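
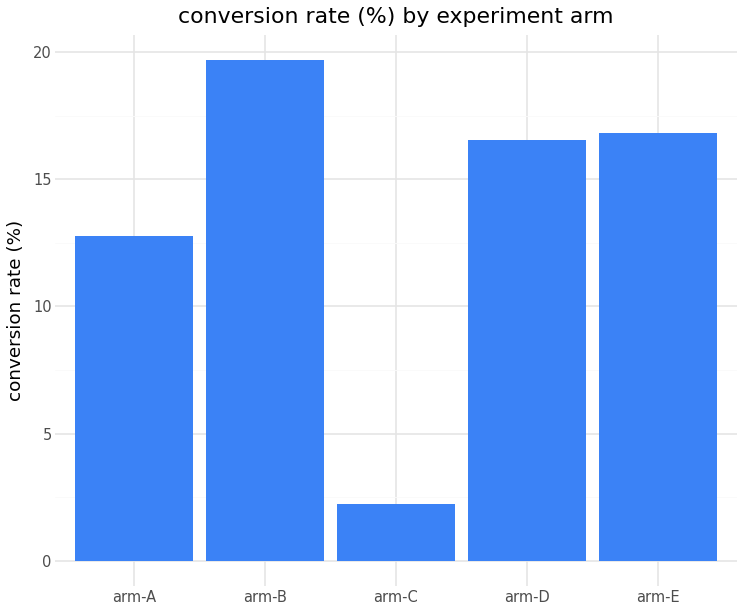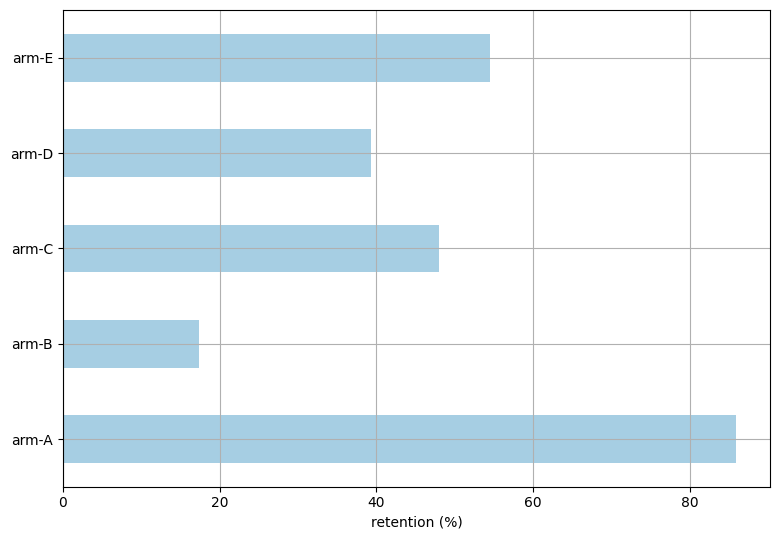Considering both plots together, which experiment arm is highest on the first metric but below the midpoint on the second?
Chart 2 median retention (%) ≈ 50; below-median experiment arms: arm-B, arm-D. Among those, arm-B has the highest conversion rate (%) (≈ 20).

arm-B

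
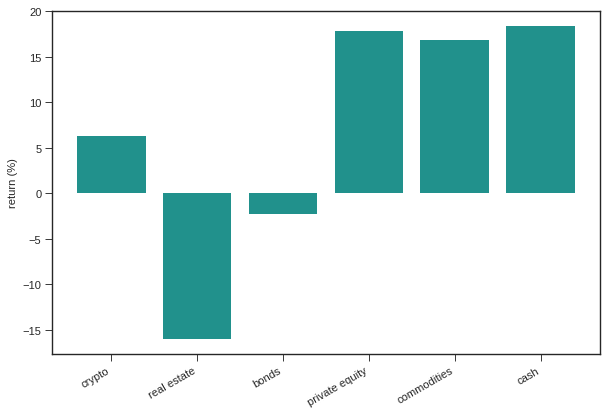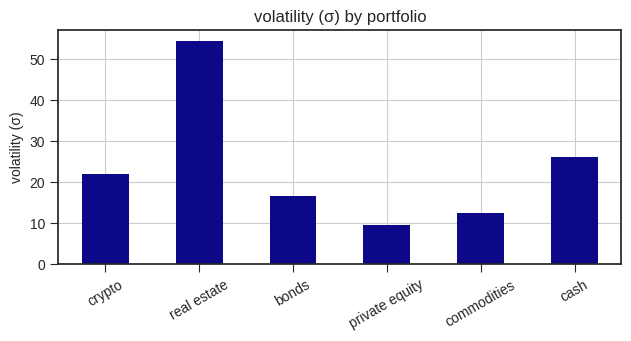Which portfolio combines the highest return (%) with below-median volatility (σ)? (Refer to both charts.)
Chart 2 median volatility (σ) ≈ 20; below-median portfolios: bonds, private equity, commodities. Among those, private equity has the highest return (%) (≈ 18).

private equity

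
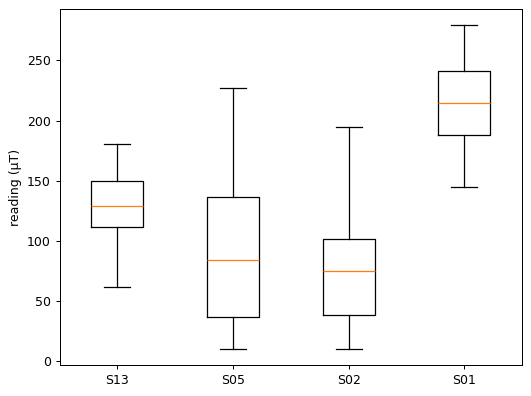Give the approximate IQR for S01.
≈ 60

Q3 ≈ 240, Q1 ≈ 180; IQR ≈ 60.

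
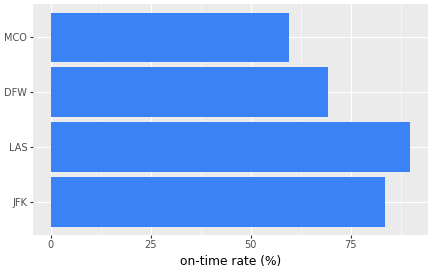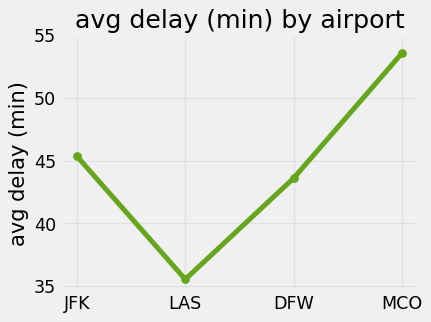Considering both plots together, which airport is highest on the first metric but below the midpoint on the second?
Chart 2 median avg delay (min) ≈ 45; below-median airports: LAS, DFW. Among those, LAS has the highest on-time rate (%) (≈ 90).

LAS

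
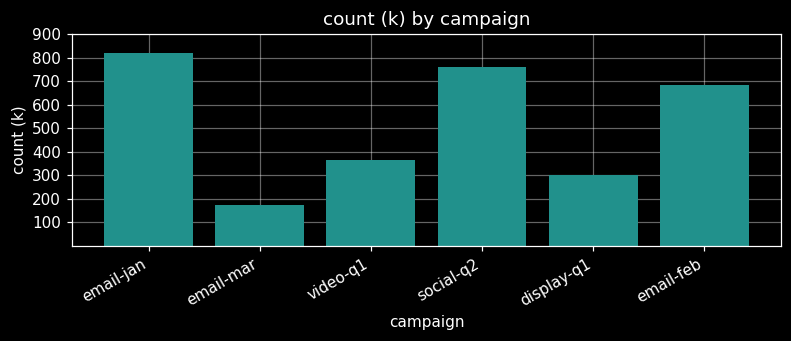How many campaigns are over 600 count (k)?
Above 600: email-jan, social-q2, email-feb.

3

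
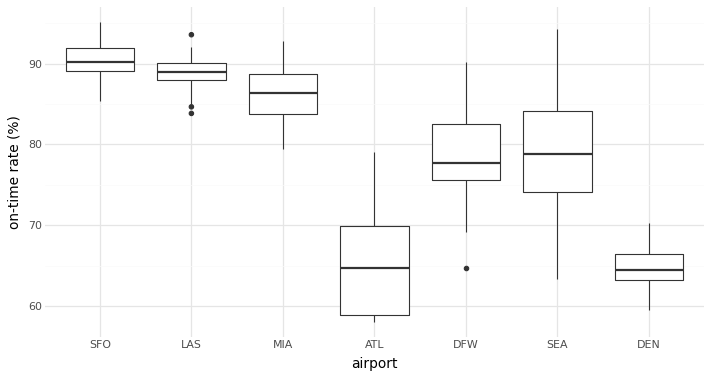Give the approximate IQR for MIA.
≈ 5

Q3 ≈ 90, Q1 ≈ 85; IQR ≈ 5.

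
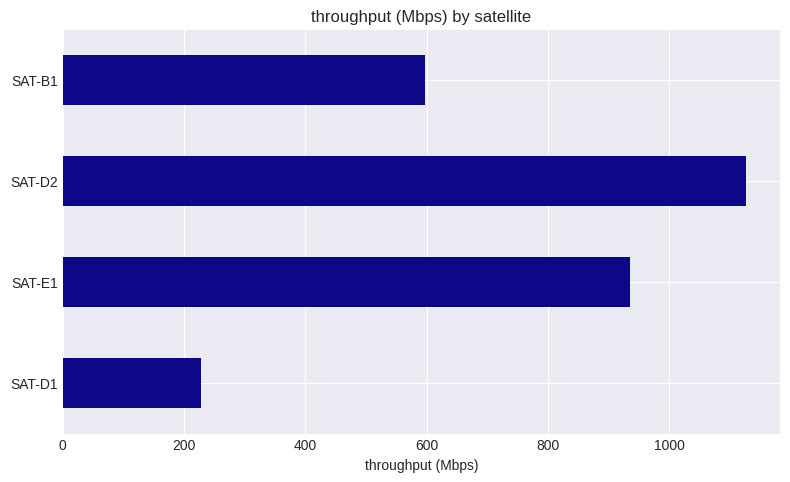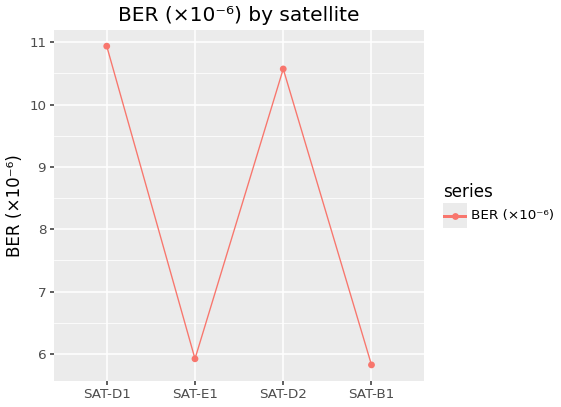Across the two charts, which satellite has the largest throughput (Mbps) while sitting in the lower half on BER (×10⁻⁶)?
Chart 2 median BER (×10⁻⁶) ≈ 8; below-median satellites: SAT-E1, SAT-B1. Among those, SAT-E1 has the highest throughput (Mbps) (≈ 1000).

SAT-E1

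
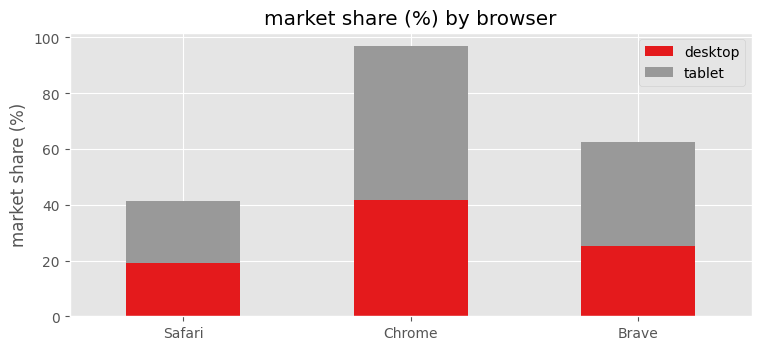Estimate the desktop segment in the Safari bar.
desktop top ≈ 20, bottom ≈ 0; segment ≈ 20.

≈ 20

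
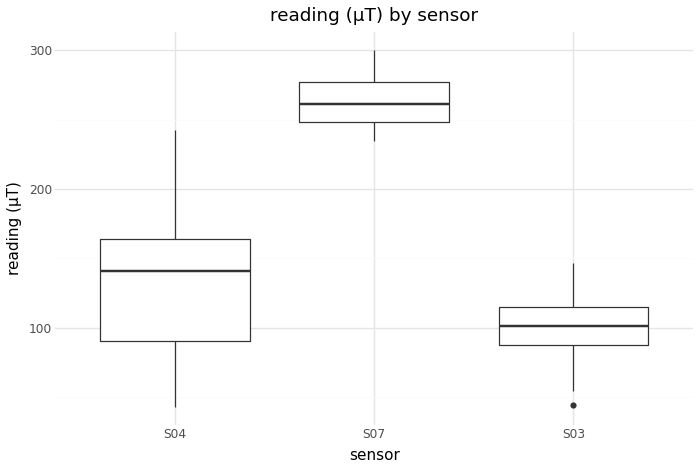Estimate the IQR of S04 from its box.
Q3 ≈ 160, Q1 ≈ 100; IQR ≈ 60.

≈ 60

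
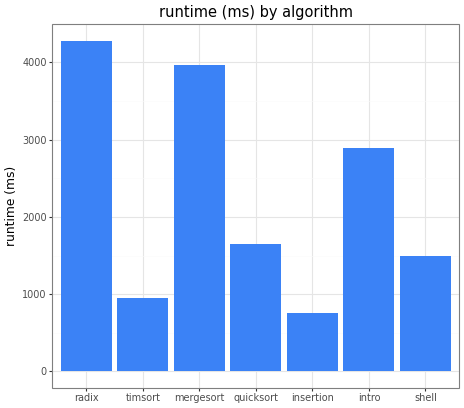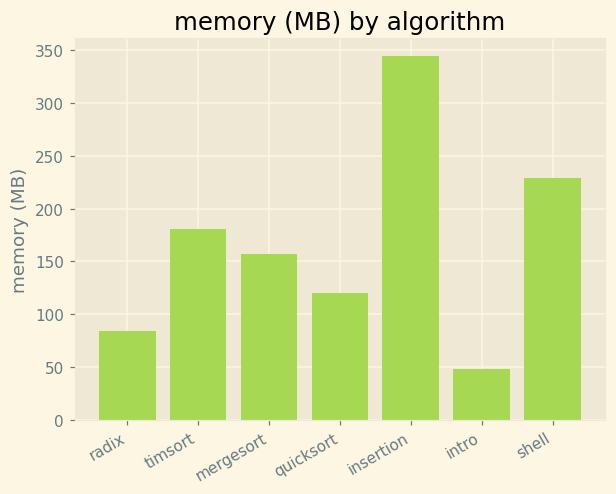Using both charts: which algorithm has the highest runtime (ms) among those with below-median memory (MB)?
radix

Chart 2 median memory (MB) ≈ 150; below-median algorithms: radix, quicksort, intro. Among those, radix has the highest runtime (ms) (≈ 4500).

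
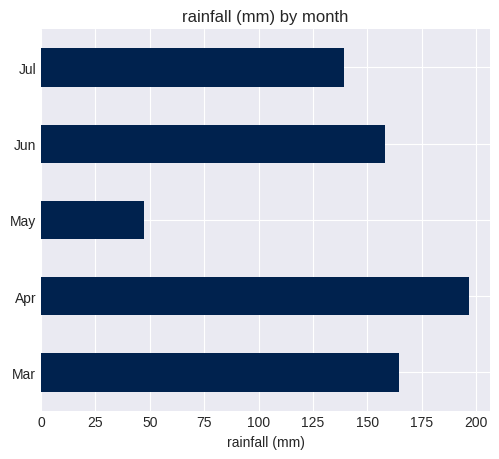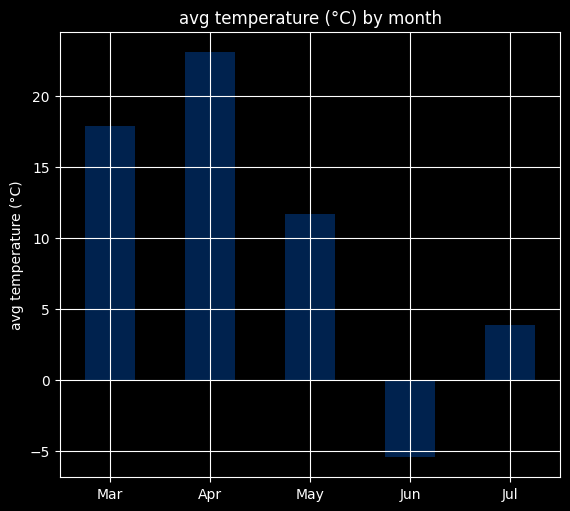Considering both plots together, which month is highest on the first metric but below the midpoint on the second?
Jun

Chart 2 median avg temperature (°C) ≈ 10; below-median months: Jun, Jul. Among those, Jun has the highest rainfall (mm) (≈ 160).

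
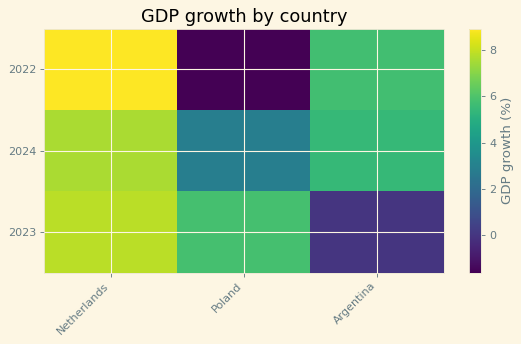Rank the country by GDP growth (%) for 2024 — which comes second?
Argentina

Top 3 for 2024: Netherlands ≈ 8, Argentina ≈ 5, Poland ≈ 3.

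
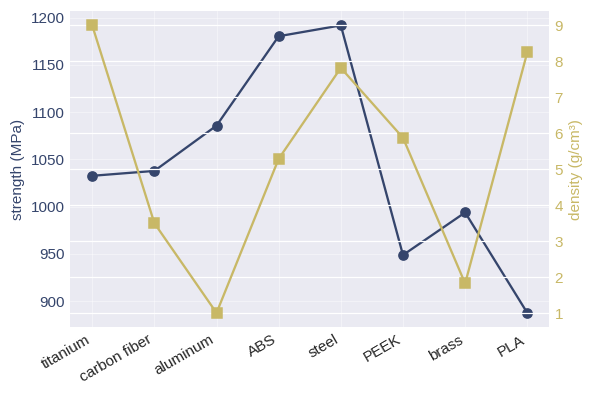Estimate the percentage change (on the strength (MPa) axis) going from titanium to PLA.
≈ -14.3%

titanium ≈ 1050, PLA ≈ 900; (900 − 1050) / 1050 ≈ -14.3%.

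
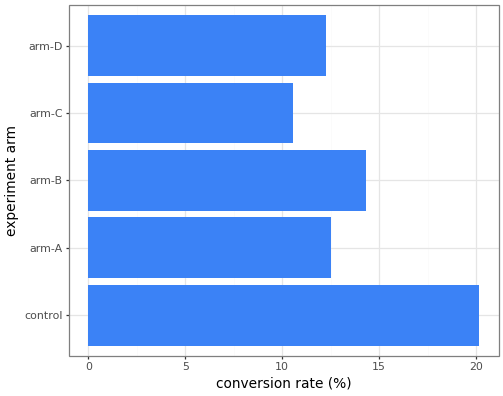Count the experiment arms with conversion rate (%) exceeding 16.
1

Above 16: control.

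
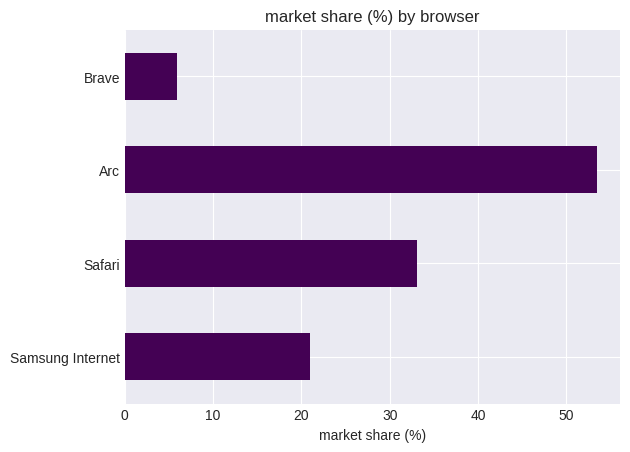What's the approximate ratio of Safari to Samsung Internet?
Safari ≈ 35, Samsung Internet ≈ 20; 35/20 ≈ 1.75.

≈ 1.75×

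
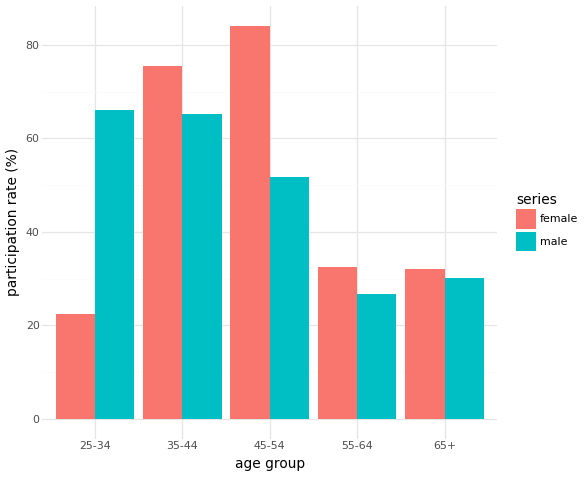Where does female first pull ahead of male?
25-34: female ≈ 20 vs male ≈ 70 (not yet); 35-44: female ≈ 80 vs male ≈ 70 (first crossover).

35-44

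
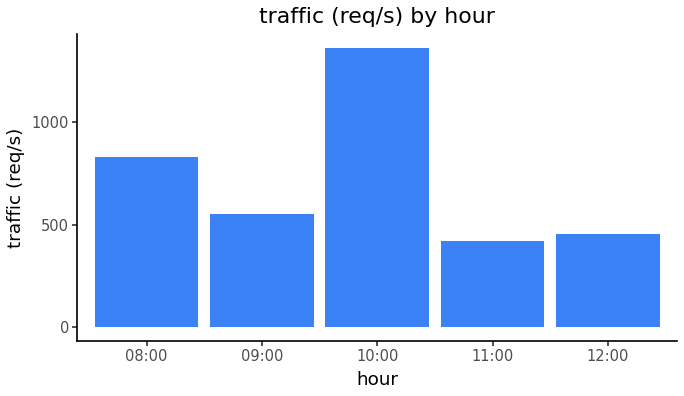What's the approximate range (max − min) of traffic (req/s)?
≈ 1000

Max 10:00 ≈ 1400, min 11:00 ≈ 400; range ≈ 1000.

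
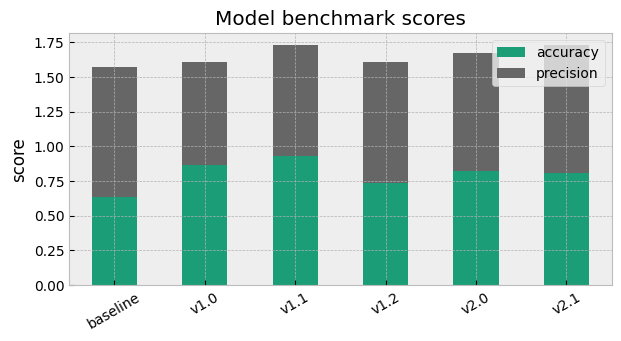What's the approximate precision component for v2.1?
precision top ≈ 1.8, bottom ≈ 0.8; segment ≈ 1.0.

≈ 1.0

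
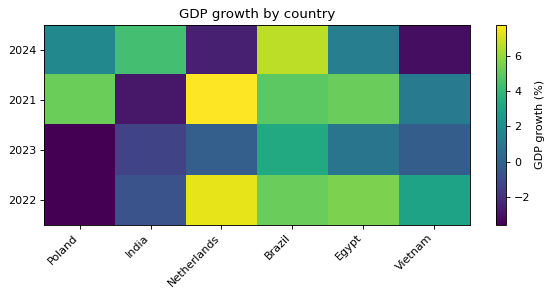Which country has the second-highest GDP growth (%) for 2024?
Top 3 for 2024: Brazil ≈ 7, India ≈ 4, Poland ≈ 2.

India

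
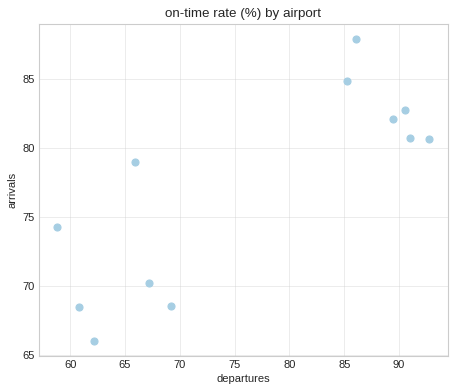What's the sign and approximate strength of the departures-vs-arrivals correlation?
Points are positively correlated; strong (|r| ≈ 0.8).

positive, strong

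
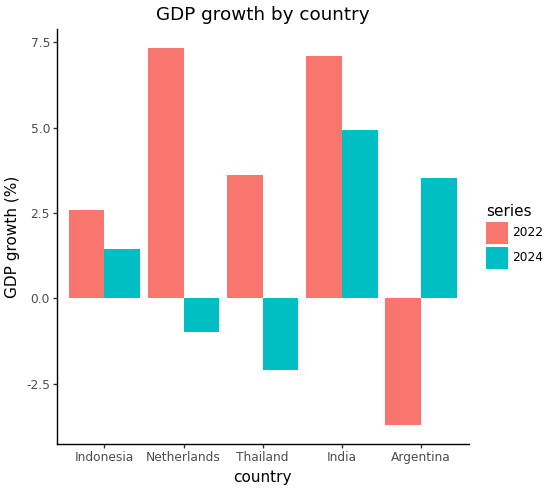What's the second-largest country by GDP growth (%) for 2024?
Top 3 for 2024: India ≈ 5, Argentina ≈ 4, Indonesia ≈ 1.

Argentina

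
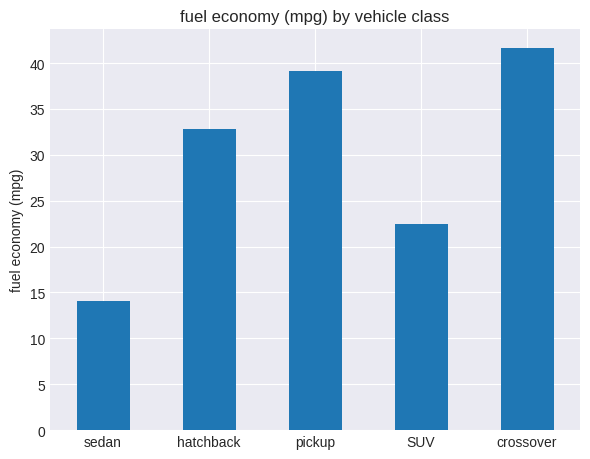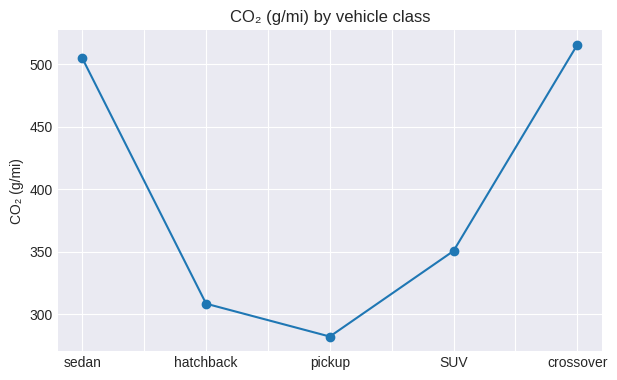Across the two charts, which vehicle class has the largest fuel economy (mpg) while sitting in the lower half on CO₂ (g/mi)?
pickup

Chart 2 median CO₂ (g/mi) ≈ 350; below-median vehicle classes: hatchback, pickup. Among those, pickup has the highest fuel economy (mpg) (≈ 40).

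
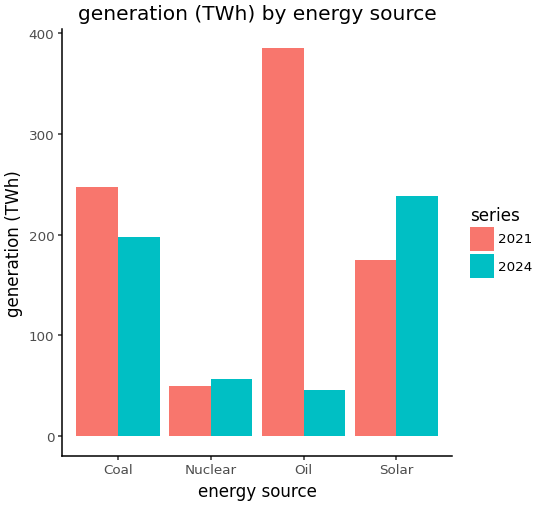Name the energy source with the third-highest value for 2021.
Top 4 for 2021: Oil ≈ 400, Coal ≈ 250, Solar ≈ 150, Nuclear ≈ 50.

Solar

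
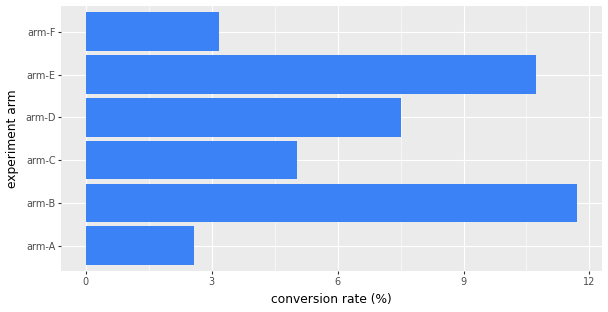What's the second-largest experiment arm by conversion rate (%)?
Top 3: arm-B ≈ 12, arm-E ≈ 11, arm-D ≈ 8.

arm-E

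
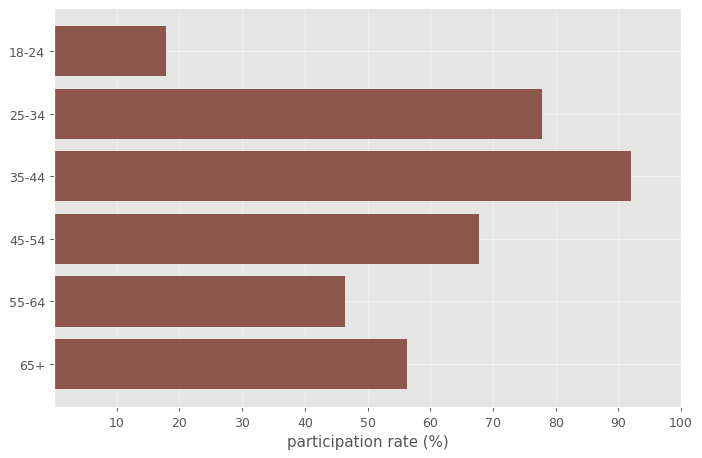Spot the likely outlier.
18-24

18-24 ≈ 20; the rest sit between ≈ 50 and ≈ 90.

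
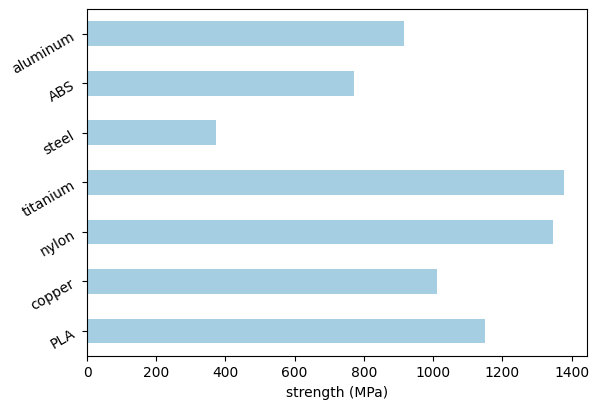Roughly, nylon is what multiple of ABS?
≈ 1.75×

nylon ≈ 1400, ABS ≈ 800; 1400/800 ≈ 1.75.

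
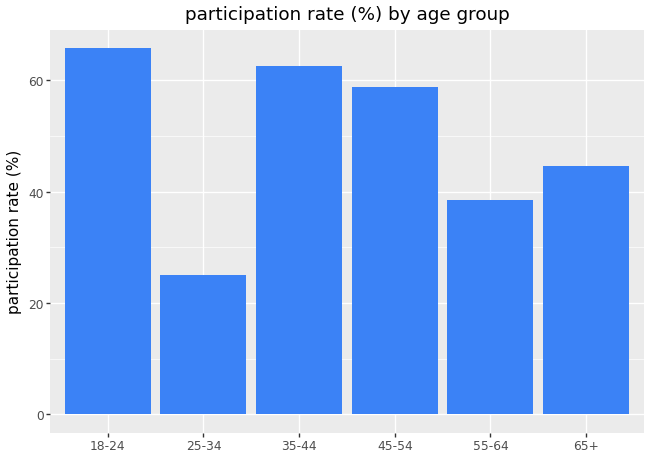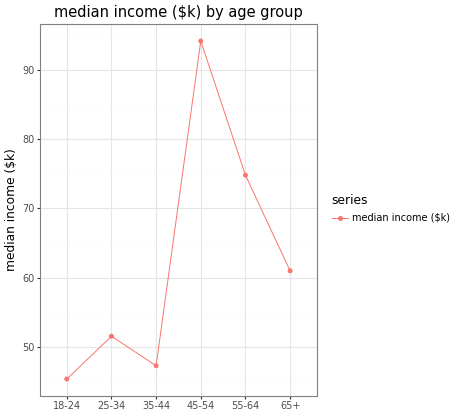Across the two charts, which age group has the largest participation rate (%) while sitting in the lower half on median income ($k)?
Chart 2 median median income ($k) ≈ 60; below-median age groups: 18-24, 25-34, 35-44. Among those, 18-24 has the highest participation rate (%) (≈ 70).

18-24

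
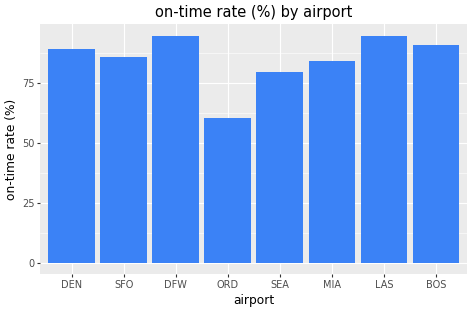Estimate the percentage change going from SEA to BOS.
≈ +12.5%

SEA ≈ 80, BOS ≈ 90; (90 − 80) / 80 ≈ +12.5%.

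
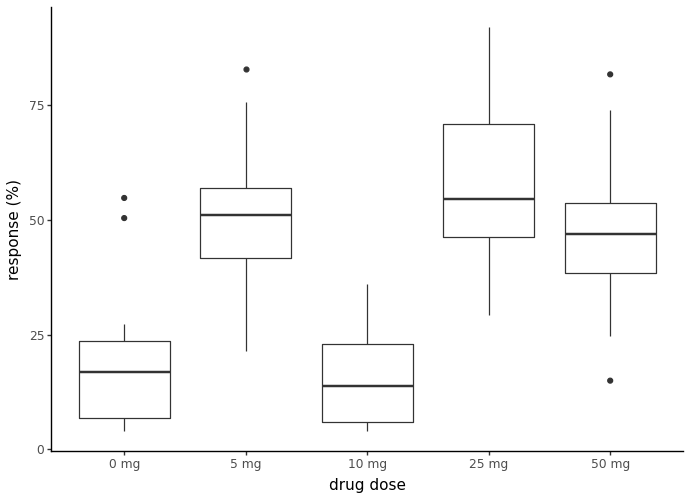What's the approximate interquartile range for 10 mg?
Q3 ≈ 25, Q1 ≈ 5; IQR ≈ 20.

≈ 20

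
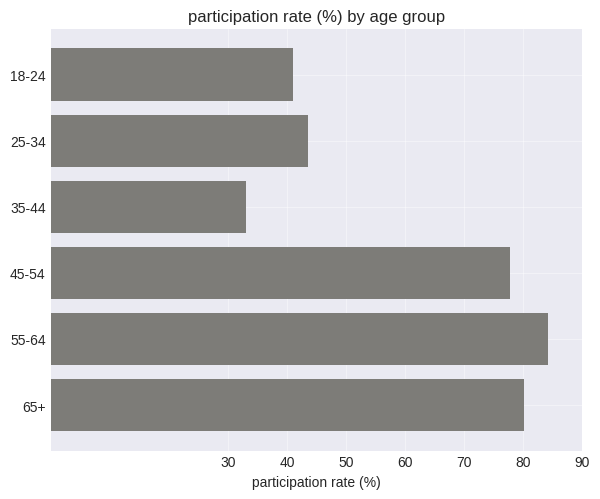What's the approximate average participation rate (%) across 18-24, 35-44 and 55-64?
(40 + 30 + 80) / 3 ≈ 50.

≈ 50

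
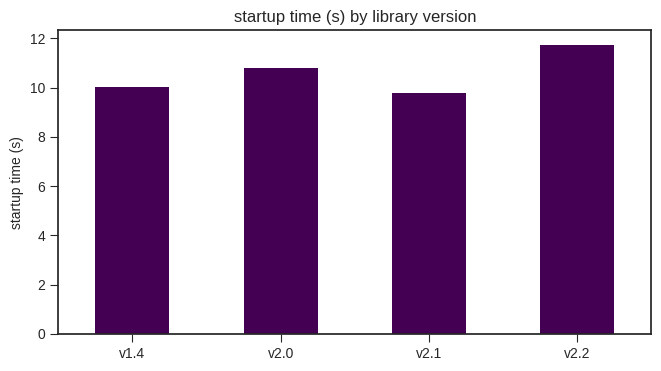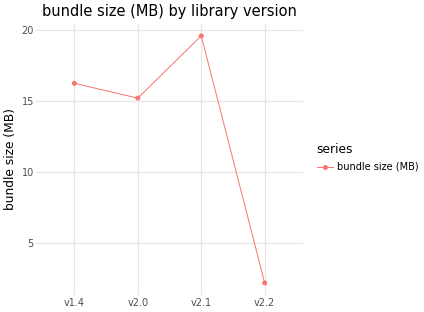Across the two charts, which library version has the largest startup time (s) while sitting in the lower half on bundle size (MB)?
v2.2

Chart 2 median bundle size (MB) ≈ 16; below-median library versions: v2.0, v2.2. Among those, v2.2 has the highest startup time (s) (≈ 12).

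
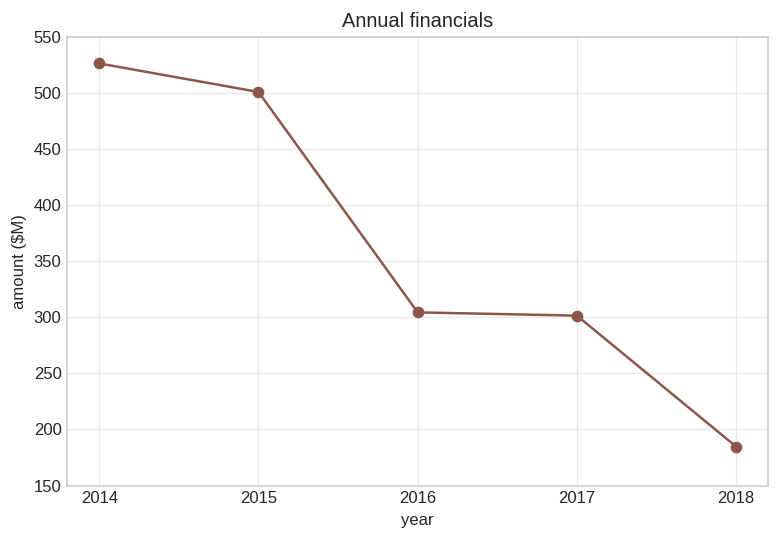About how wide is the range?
Max 2014 ≈ 550, min 2018 ≈ 200; range ≈ 350.

≈ 350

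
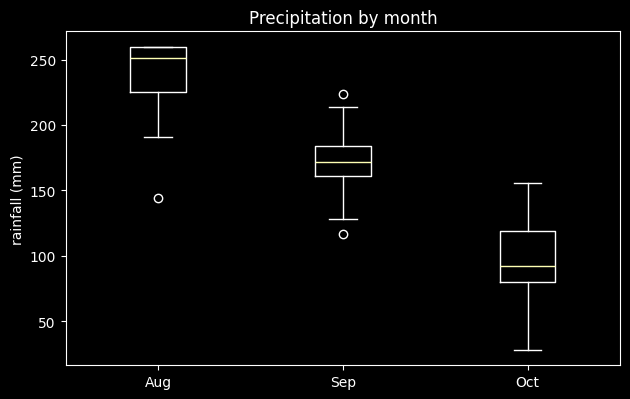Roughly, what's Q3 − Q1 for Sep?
Q3 ≈ 180, Q1 ≈ 160; IQR ≈ 20.

≈ 20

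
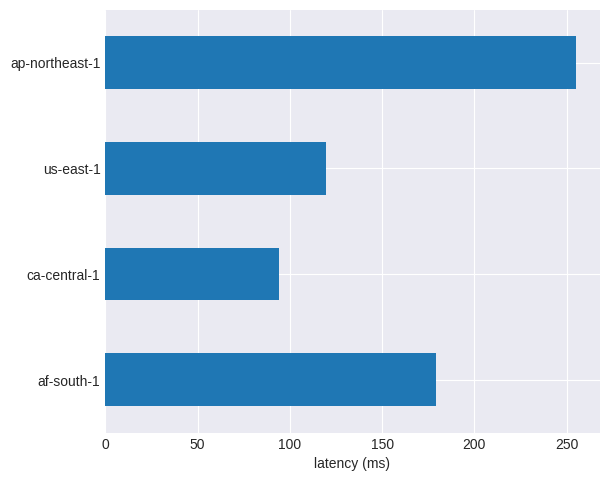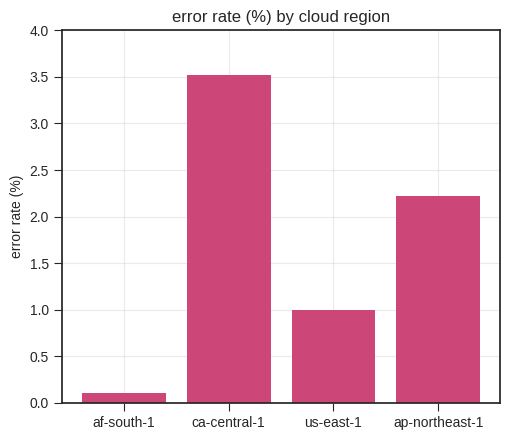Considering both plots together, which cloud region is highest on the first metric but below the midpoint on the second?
af-south-1

Chart 2 median error rate (%) ≈ 1.5; below-median cloud regions: af-south-1, us-east-1. Among those, af-south-1 has the highest latency (ms) (≈ 175).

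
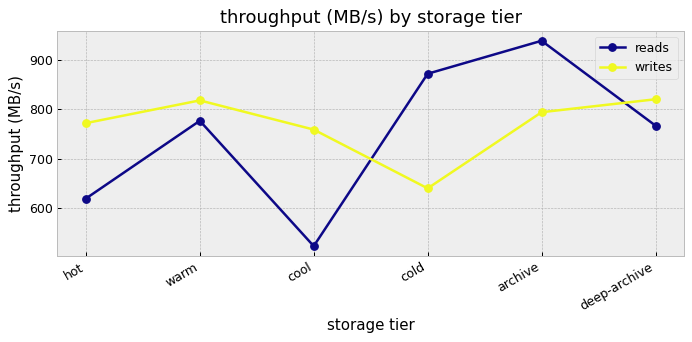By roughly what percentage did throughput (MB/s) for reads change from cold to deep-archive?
cold ≈ 850, deep-archive ≈ 750; (750 − 850) / 850 ≈ -11.8%.

≈ -11.8%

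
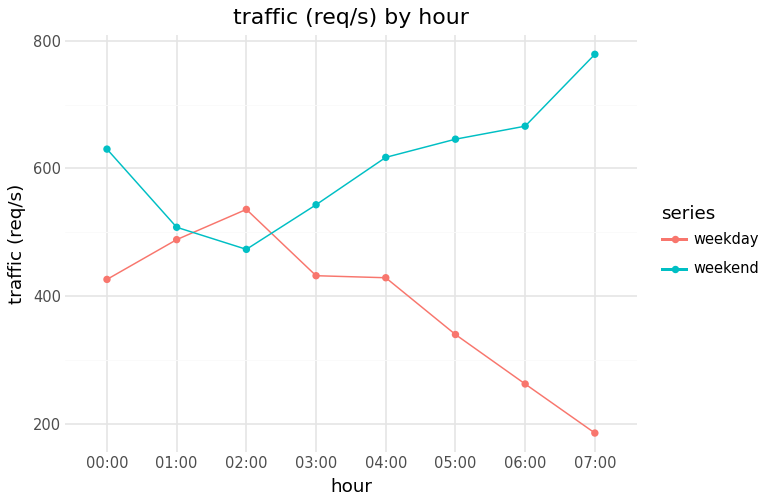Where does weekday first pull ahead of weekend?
02:00

01:00: weekday ≈ 500 vs weekend ≈ 500 (not yet); 02:00: weekday ≈ 550 vs weekend ≈ 450 (first crossover).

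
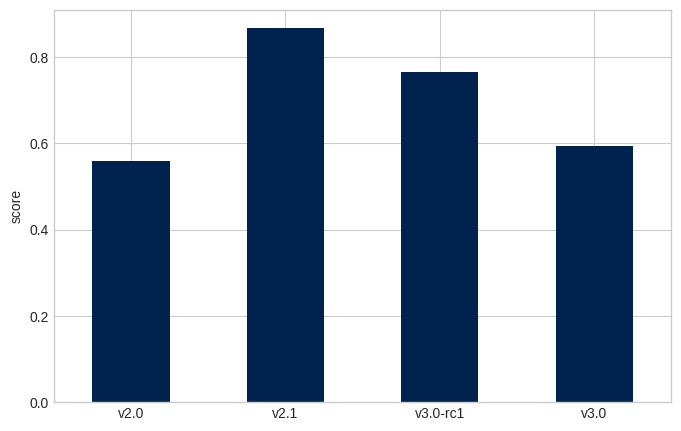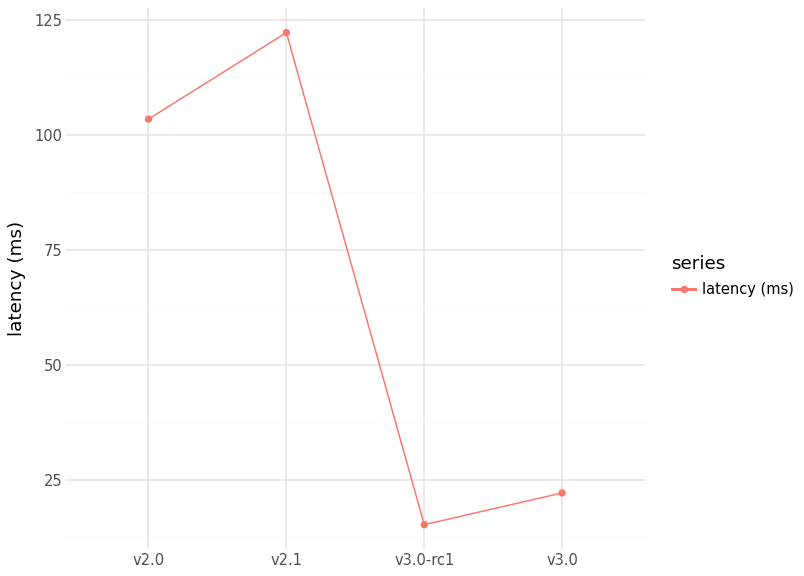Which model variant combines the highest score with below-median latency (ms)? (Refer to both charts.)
Chart 2 median latency (ms) ≈ 60; below-median model variants: v3.0-rc1, v3.0. Among those, v3.0-rc1 has the highest score (≈ 0.8).

v3.0-rc1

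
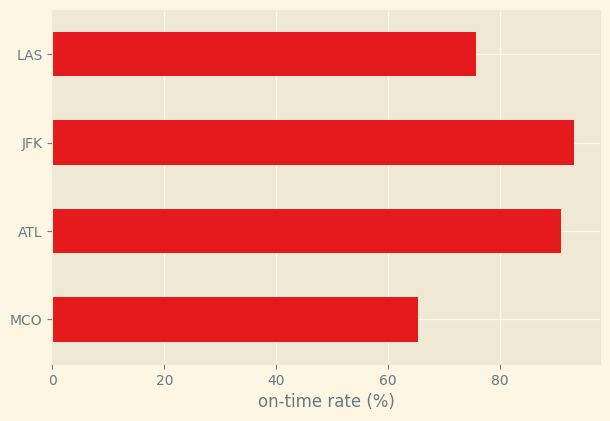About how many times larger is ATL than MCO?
ATL ≈ 90, MCO ≈ 70; 90/70 ≈ 1.29.

≈ 1.29×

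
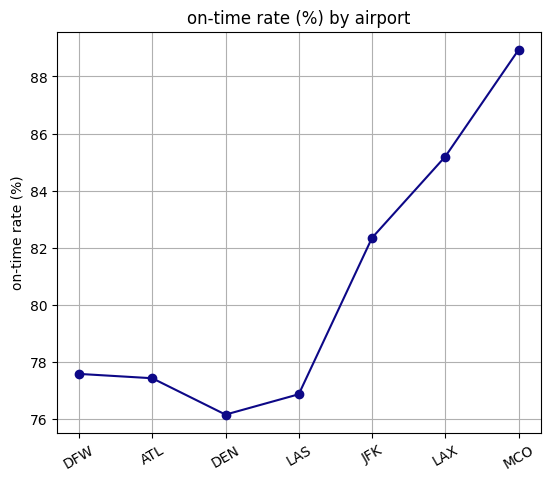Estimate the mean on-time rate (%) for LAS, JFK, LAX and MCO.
≈ 83

(76 + 82 + 86 + 88) / 4 ≈ 83.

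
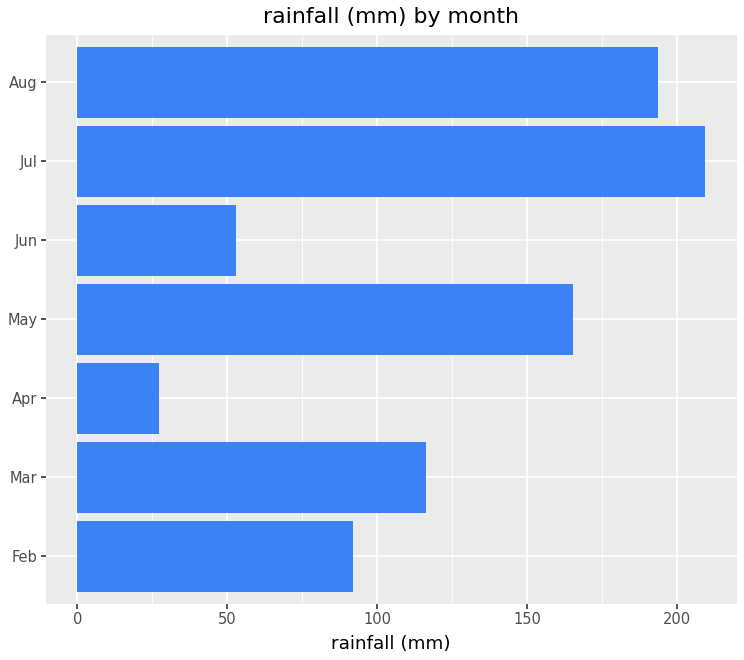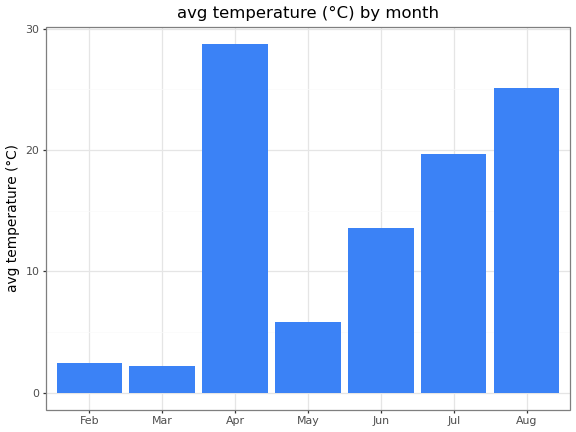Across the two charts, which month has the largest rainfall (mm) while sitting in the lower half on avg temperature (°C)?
Chart 2 median avg temperature (°C) ≈ 15; below-median months: Feb, Mar, May. Among those, May has the highest rainfall (mm) (≈ 160).

May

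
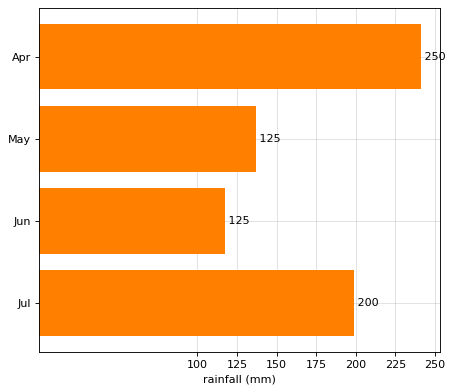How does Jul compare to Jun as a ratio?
Jul ≈ 200, Jun ≈ 125; 200/125 ≈ 1.6.

≈ 1.6×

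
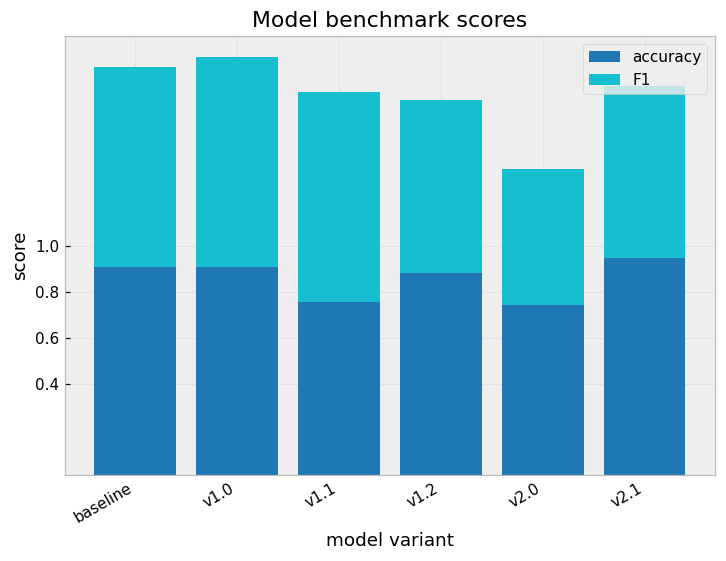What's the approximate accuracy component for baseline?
accuracy top ≈ 1.0, bottom ≈ 0.0; segment ≈ 1.0.

≈ 1.0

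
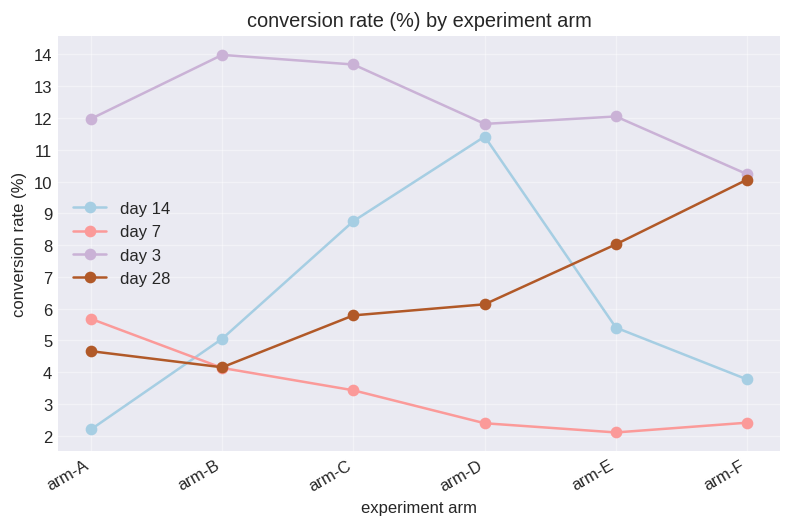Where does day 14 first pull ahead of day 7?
arm-B

arm-A: day 14 ≈ 2 vs day 7 ≈ 6 (not yet); arm-B: day 14 ≈ 5 vs day 7 ≈ 4 (first crossover).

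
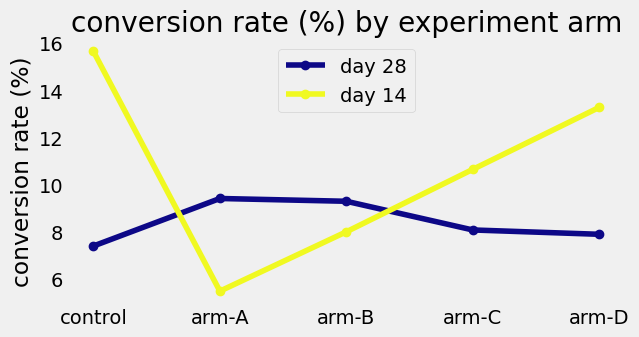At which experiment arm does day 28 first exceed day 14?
control: day 28 ≈ 7 vs day 14 ≈ 16 (not yet); arm-A: day 28 ≈ 9 vs day 14 ≈ 5 (first crossover).

arm-A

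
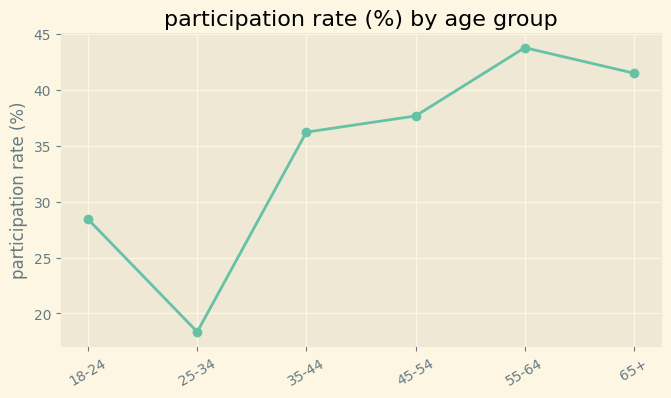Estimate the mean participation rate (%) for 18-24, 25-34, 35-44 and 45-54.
(30 + 20 + 35 + 40) / 4 ≈ 31.

≈ 31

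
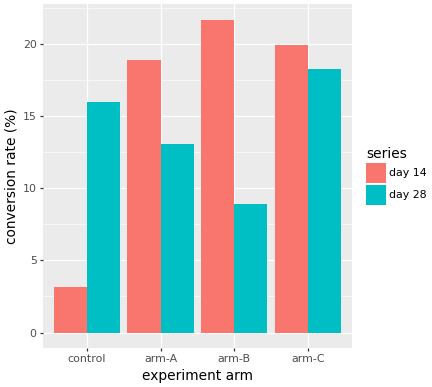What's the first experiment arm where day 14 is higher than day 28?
control: day 14 ≈ 4 vs day 28 ≈ 16 (not yet); arm-A: day 14 ≈ 18 vs day 28 ≈ 14 (first crossover).

arm-A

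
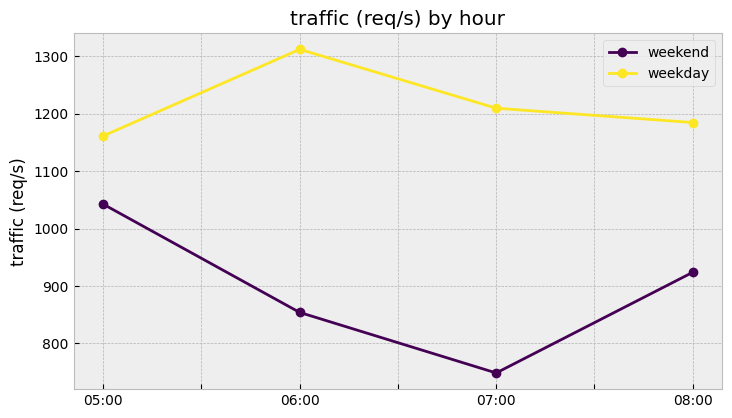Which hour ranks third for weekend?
06:00

Top 4 for weekend: 05:00 ≈ 1050, 08:00 ≈ 900, 06:00 ≈ 850, 07:00 ≈ 750.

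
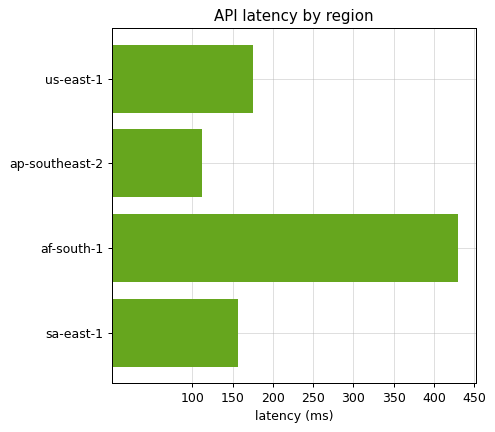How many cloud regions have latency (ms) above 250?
1

Above 250: af-south-1.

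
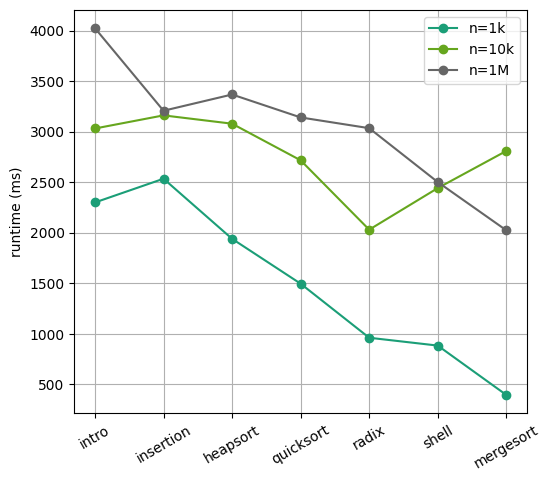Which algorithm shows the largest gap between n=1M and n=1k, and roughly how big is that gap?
radix: n=1M ≈ 3000, n=1k ≈ 1000 → gap ≈ 2000. Next-largest (intro) is only ≈ 1500.

radix, ≈ 2000 ms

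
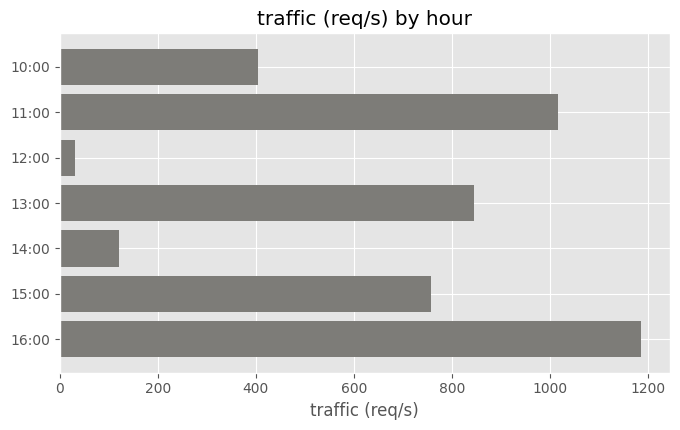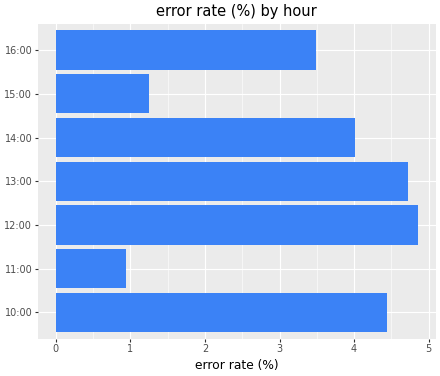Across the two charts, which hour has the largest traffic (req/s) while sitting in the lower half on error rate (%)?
Chart 2 median error rate (%) ≈ 4; below-median hours: 11:00, 15:00, 16:00. Among those, 16:00 has the highest traffic (req/s) (≈ 1200).

16:00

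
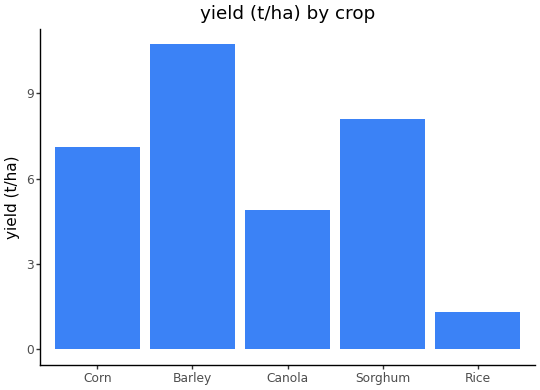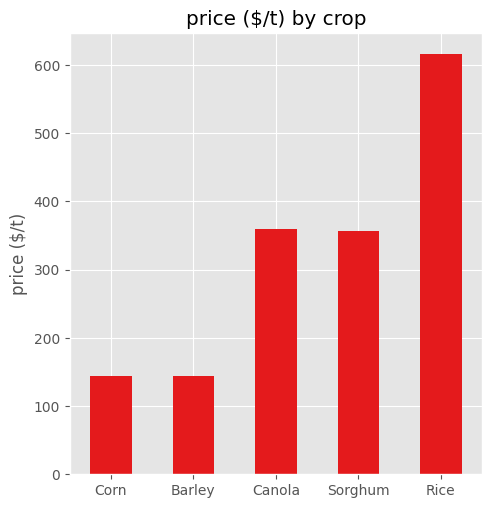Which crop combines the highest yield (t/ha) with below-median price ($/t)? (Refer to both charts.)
Barley

Chart 2 median price ($/t) ≈ 400; below-median crops: Corn, Barley. Among those, Barley has the highest yield (t/ha) (≈ 11).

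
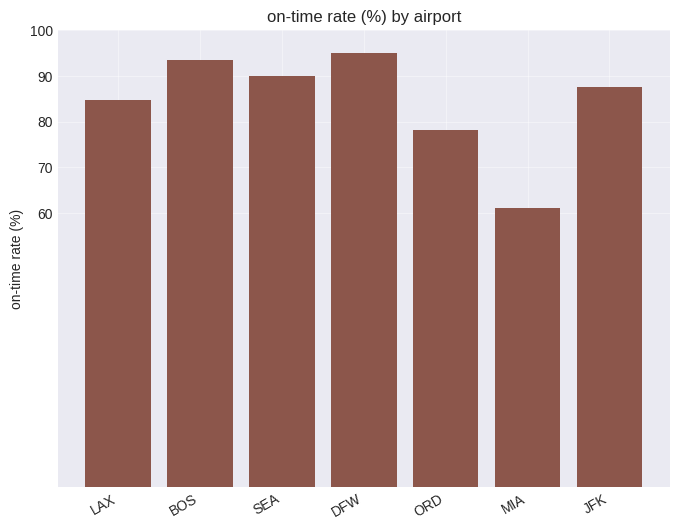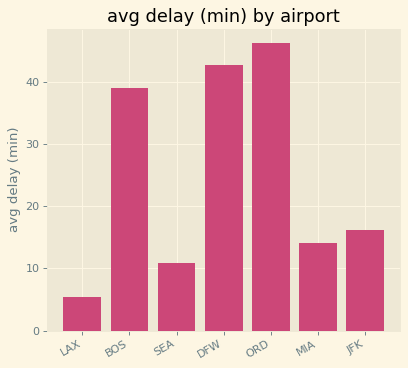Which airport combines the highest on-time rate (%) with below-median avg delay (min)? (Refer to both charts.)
Chart 2 median avg delay (min) ≈ 15; below-median airports: LAX, SEA, MIA. Among those, SEA has the highest on-time rate (%) (≈ 90).

SEA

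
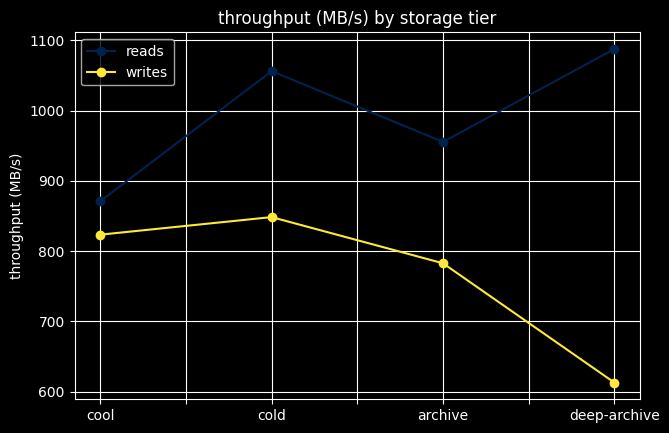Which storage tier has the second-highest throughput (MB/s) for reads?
Top 3 for reads: deep-archive ≈ 1100, cold ≈ 1050, archive ≈ 950.

cold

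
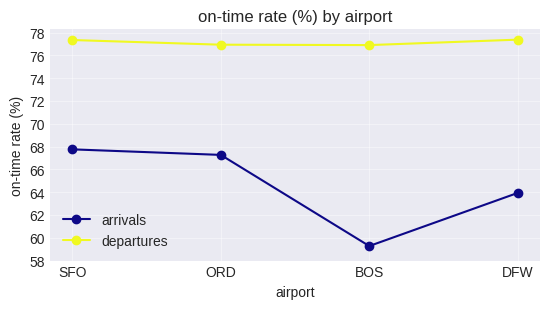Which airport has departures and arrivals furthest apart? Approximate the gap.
BOS, ≈ 16 %

BOS: departures ≈ 76, arrivals ≈ 60 → gap ≈ 16. Next-largest (DFW) is only ≈ 14.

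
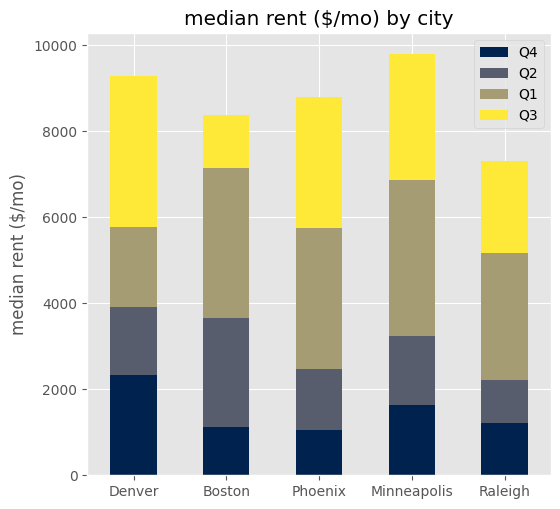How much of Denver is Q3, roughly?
Q3 top ≈ 9000, bottom ≈ 6000; segment ≈ 3000.

≈ 3000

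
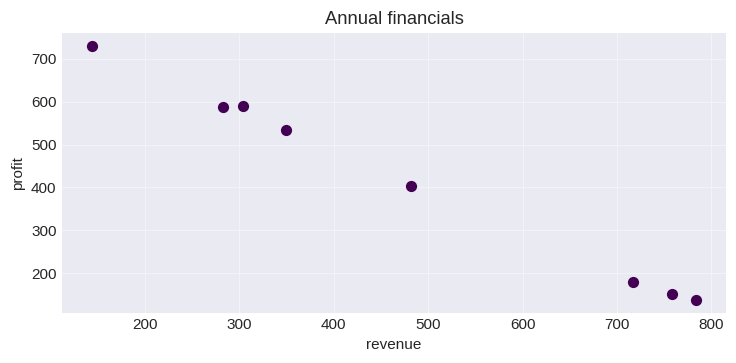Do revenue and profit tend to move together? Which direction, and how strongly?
Points are negatively correlated; strong (|r| ≈ 1.0).

negative, strong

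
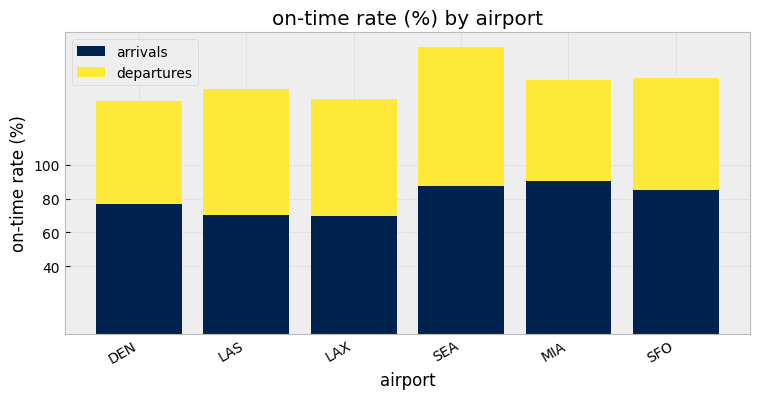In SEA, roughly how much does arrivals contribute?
arrivals top ≈ 80, bottom ≈ 0; segment ≈ 80.

≈ 80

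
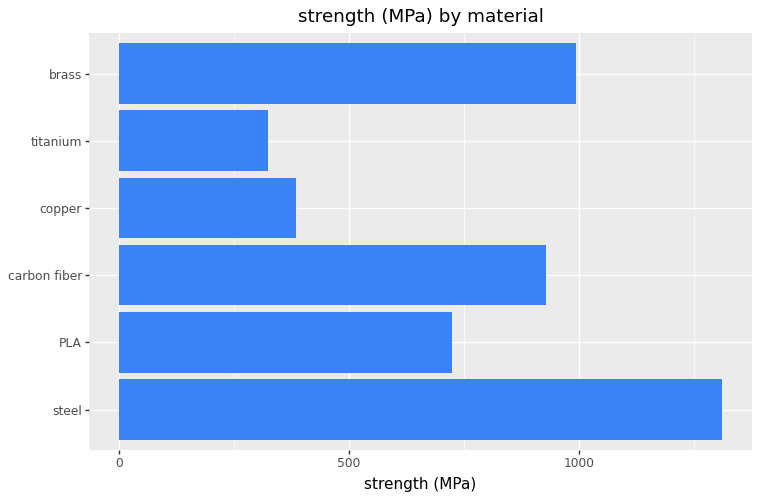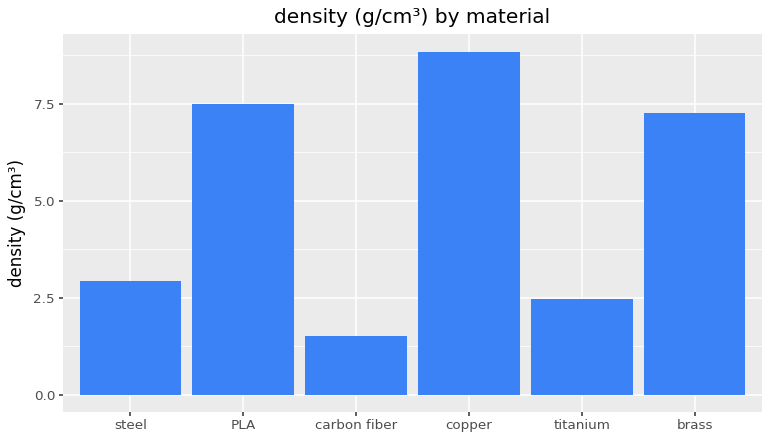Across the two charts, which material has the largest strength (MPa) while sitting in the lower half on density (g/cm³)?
Chart 2 median density (g/cm³) ≈ 5; below-median materials: steel, carbon fiber, titanium. Among those, steel has the highest strength (MPa) (≈ 1400).

steel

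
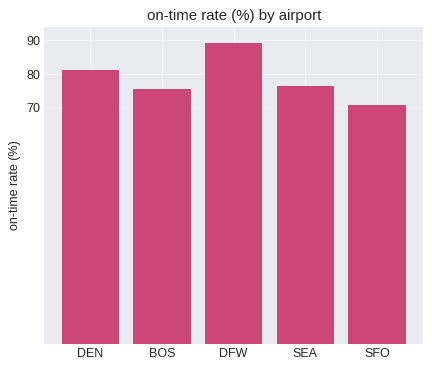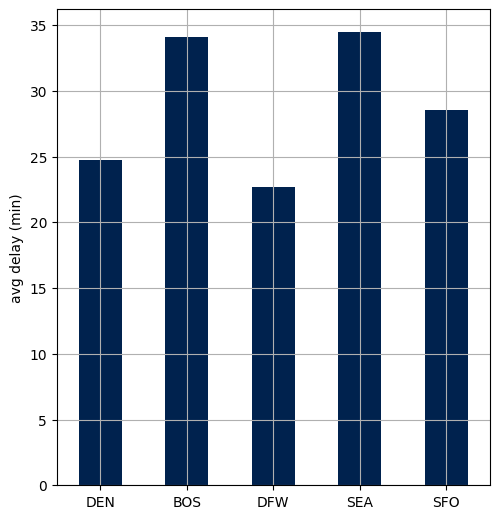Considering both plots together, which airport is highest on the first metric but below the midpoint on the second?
Chart 2 median avg delay (min) ≈ 30; below-median airports: DEN, DFW. Among those, DFW has the highest on-time rate (%) (≈ 90).

DFW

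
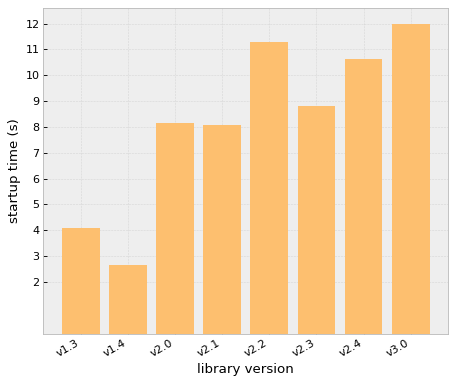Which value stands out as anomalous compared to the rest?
v1.4 ≈ 3; the rest sit between ≈ 4 and ≈ 12.

v1.4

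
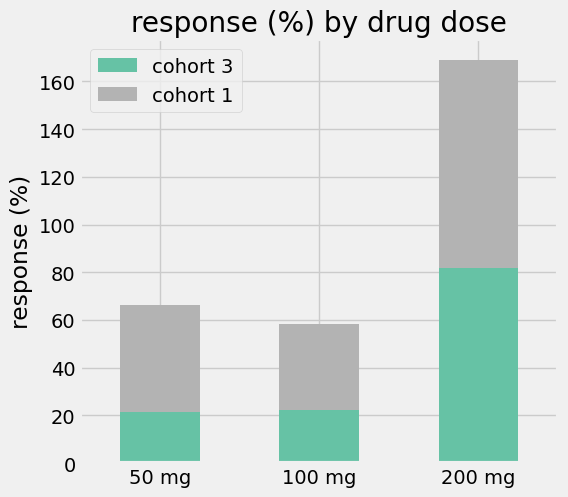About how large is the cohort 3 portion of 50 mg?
≈ 20

cohort 3 top ≈ 20, bottom ≈ 0; segment ≈ 20.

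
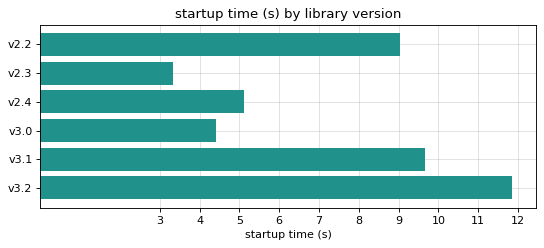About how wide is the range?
≈ 9

Max v3.2 ≈ 12, min v2.3 ≈ 3; range ≈ 9.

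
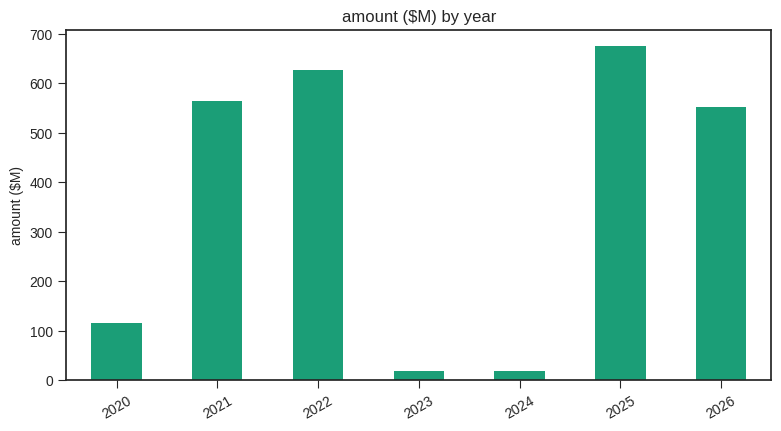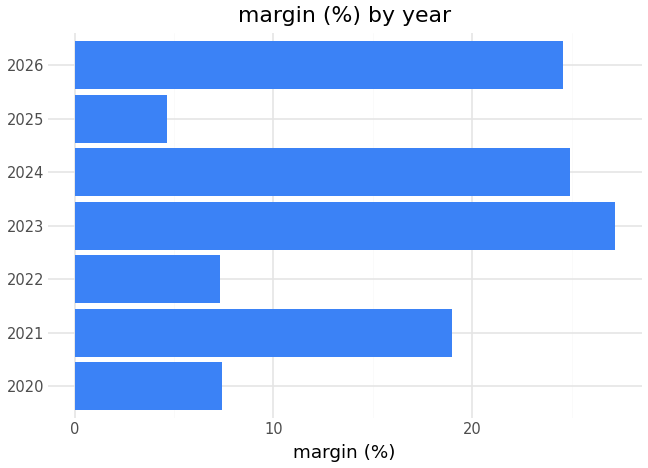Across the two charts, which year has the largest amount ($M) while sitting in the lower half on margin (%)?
Chart 2 median margin (%) ≈ 20; below-median years: 2020, 2022, 2025. Among those, 2025 has the highest amount ($M) (≈ 700).

2025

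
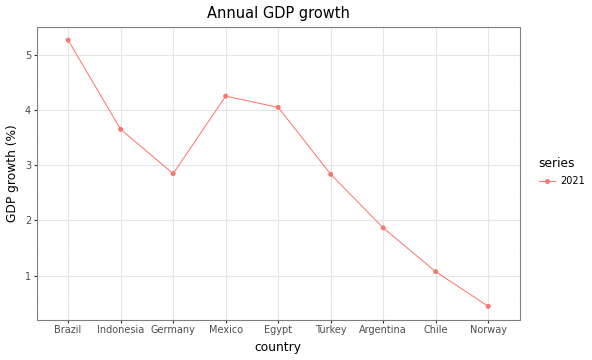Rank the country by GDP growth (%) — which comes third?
Top 4: Brazil ≈ 5.5, Mexico ≈ 4.5, Egypt ≈ 4.0, Indonesia ≈ 3.5.

Egypt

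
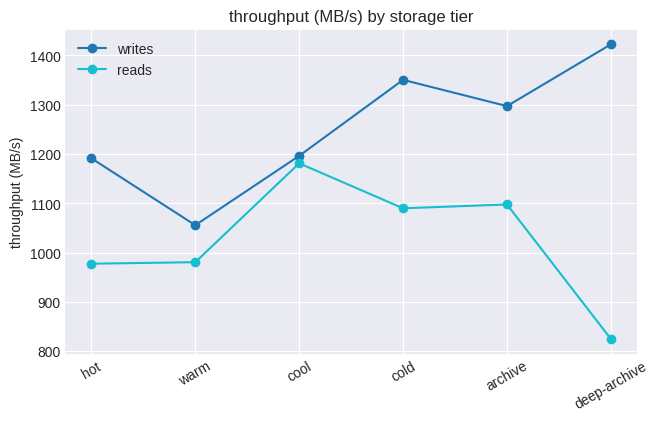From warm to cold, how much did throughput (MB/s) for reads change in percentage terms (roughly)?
≈ +10%

warm ≈ 1000, cold ≈ 1100; (1100 − 1000) / 1000 ≈ +10%.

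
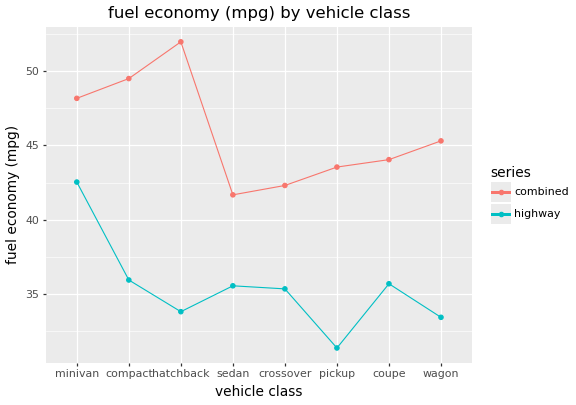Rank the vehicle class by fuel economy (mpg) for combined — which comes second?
compact

Top 3 for combined: hatchback ≈ 52, compact ≈ 50, minivan ≈ 48.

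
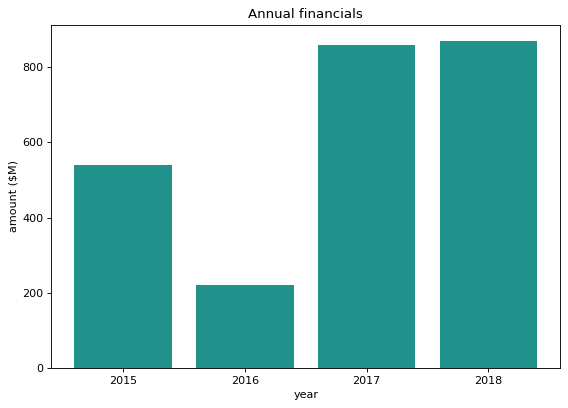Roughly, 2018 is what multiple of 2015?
2018 ≈ 900, 2015 ≈ 500; 900/500 ≈ 1.8.

≈ 1.8×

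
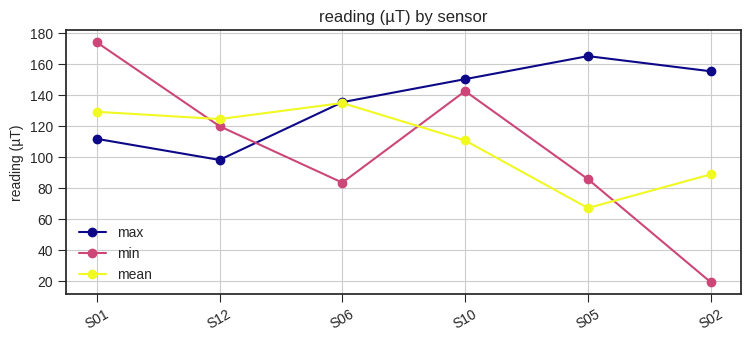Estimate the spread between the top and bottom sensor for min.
≈ 160

Max S01 ≈ 180, min S02 ≈ 20; range ≈ 160.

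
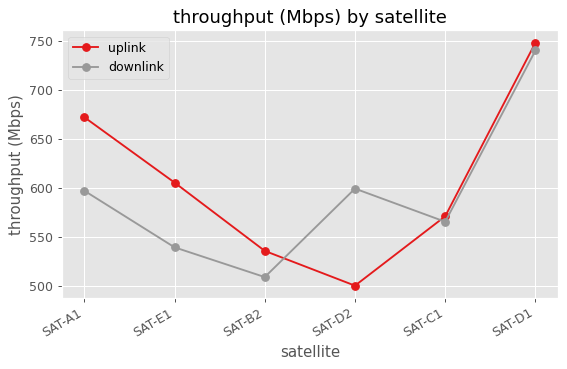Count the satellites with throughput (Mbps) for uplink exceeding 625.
Above 625: SAT-A1, SAT-D1.

2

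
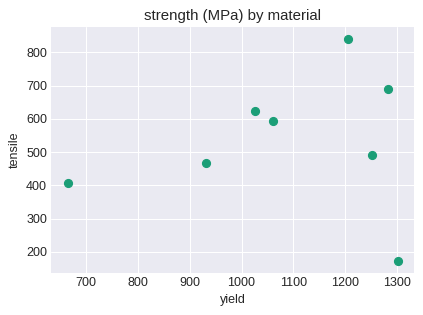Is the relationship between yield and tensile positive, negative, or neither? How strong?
no clear correlation

Points are roughly uncorrelated; weak (|r| ≈ 0.1).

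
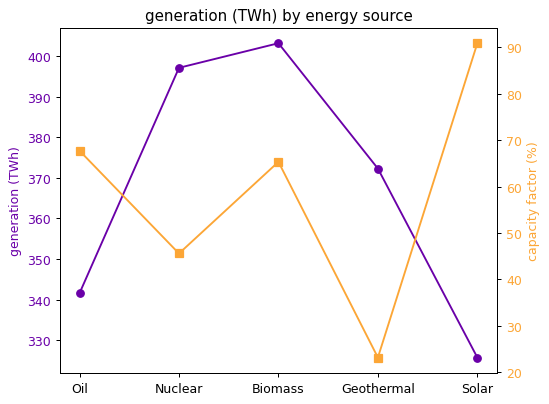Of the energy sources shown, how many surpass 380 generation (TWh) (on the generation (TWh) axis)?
Above 380: Nuclear, Biomass.

2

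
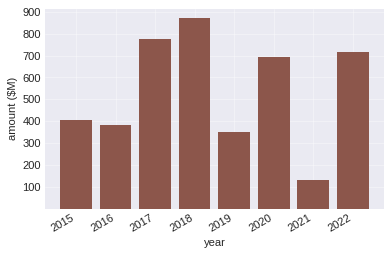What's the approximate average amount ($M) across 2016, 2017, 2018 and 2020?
(400 + 800 + 900 + 700) / 4 ≈ 700.

≈ 700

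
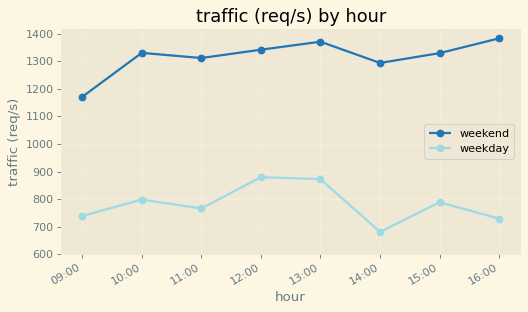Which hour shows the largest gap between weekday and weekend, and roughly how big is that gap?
16:00: weekday ≈ 700, weekend ≈ 1400 → gap ≈ 700. Next-largest (14:00) is only ≈ 600.

16:00, ≈ 700 req/s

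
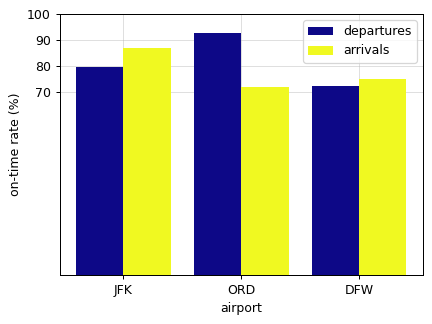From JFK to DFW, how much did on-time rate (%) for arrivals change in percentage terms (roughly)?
JFK ≈ 90, DFW ≈ 80; (80 − 90) / 90 ≈ -11.1%.

≈ -11.1%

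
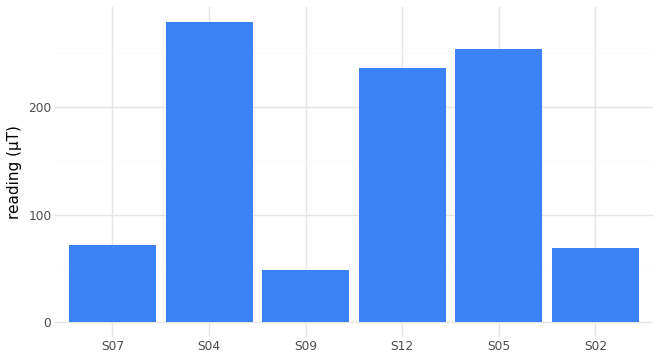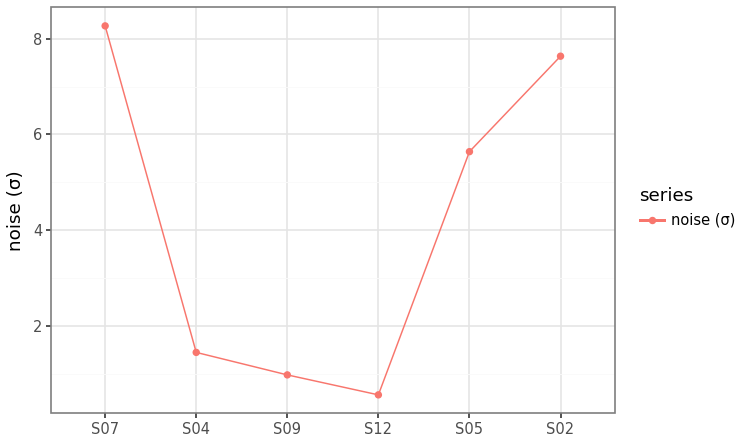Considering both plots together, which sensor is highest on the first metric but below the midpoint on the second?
Chart 2 median noise (σ) ≈ 4; below-median sensors: S04, S09, S12. Among those, S04 has the highest reading (µT) (≈ 300).

S04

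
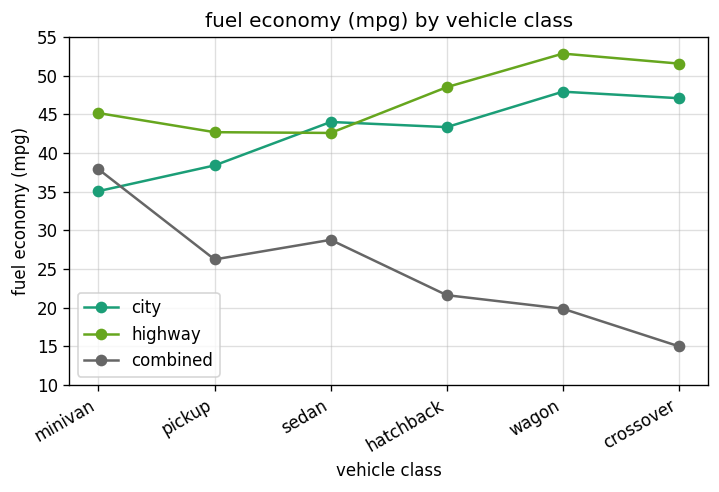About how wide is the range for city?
Max wagon ≈ 50, min minivan ≈ 35; range ≈ 15.

≈ 15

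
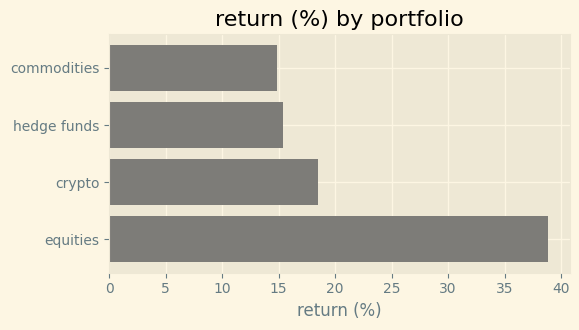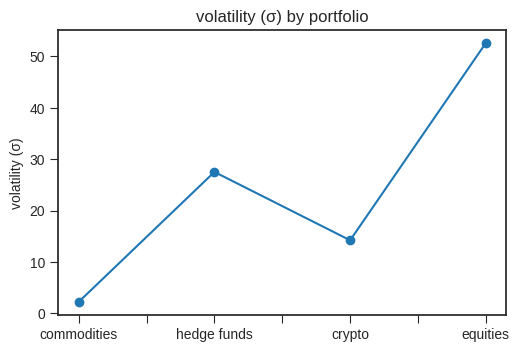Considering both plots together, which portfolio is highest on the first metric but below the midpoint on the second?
crypto

Chart 2 median volatility (σ) ≈ 20; below-median portfolios: commodities, crypto. Among those, crypto has the highest return (%) (≈ 20).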